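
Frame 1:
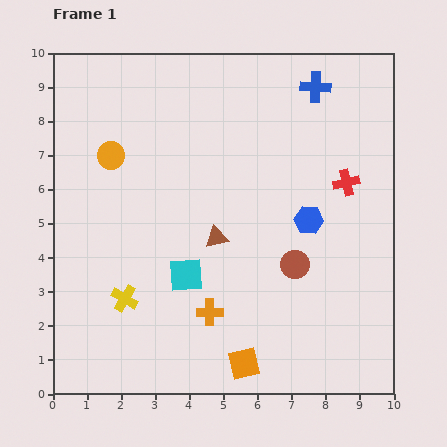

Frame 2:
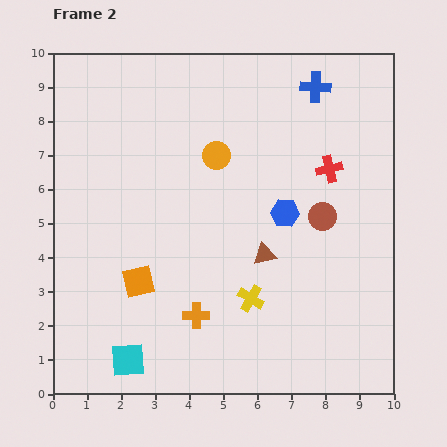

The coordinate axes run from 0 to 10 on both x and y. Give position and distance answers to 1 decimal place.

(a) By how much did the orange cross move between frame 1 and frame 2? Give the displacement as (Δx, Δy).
(-0.4, -0.1)

The orange cross was at (4.6, 2.4) in frame 1 and (4.2, 2.3) in frame 2.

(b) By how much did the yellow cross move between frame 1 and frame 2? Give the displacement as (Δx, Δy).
(3.7, 0.0)

The yellow cross was at (2.1, 2.8) in frame 1 and (5.8, 2.8) in frame 2.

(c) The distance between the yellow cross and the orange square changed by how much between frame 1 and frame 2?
-0.7

Distance in frame 1: 4.0. Distance in frame 2: 3.3.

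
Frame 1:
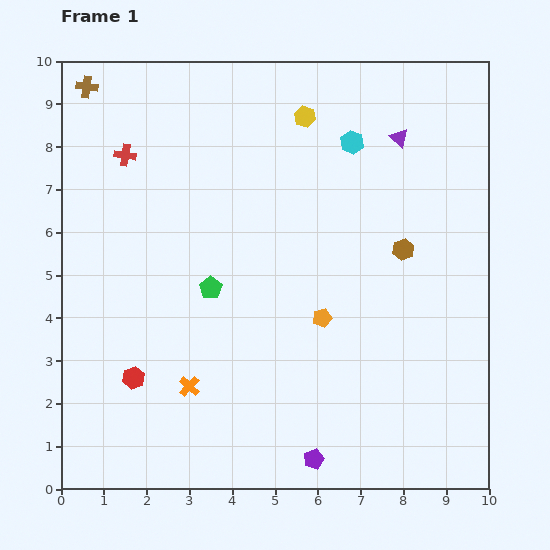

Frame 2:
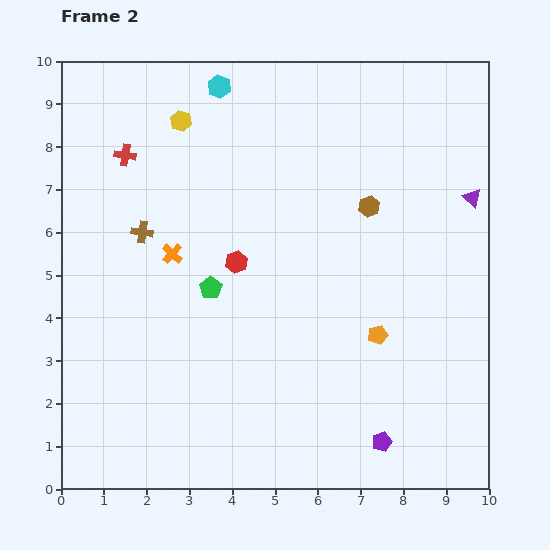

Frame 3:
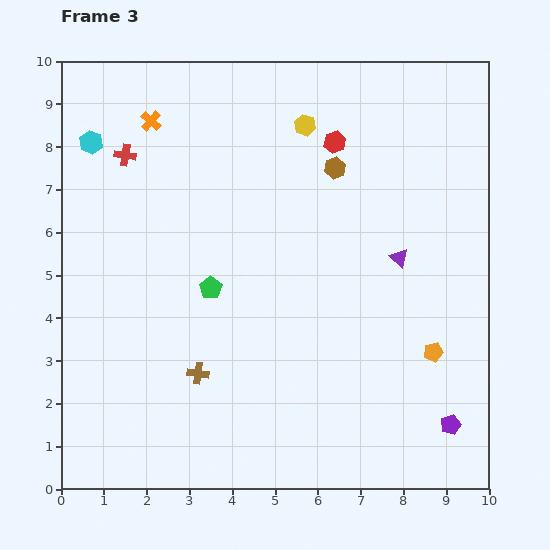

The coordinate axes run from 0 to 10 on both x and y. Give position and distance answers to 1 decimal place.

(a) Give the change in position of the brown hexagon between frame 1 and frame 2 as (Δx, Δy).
(-0.8, 1.0)

The brown hexagon was at (8.0, 5.6) in frame 1 and (7.2, 6.6) in frame 2.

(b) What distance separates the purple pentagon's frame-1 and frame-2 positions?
1.6

The purple pentagon moved from (5.9, 0.7) to (7.5, 1.1), a distance of √(1.6² + 0.4²) ≈ 1.6.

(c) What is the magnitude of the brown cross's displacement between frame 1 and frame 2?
3.6

The brown cross moved from (0.6, 9.4) to (1.9, 6.0), a distance of √(1.3² + 3.4²) ≈ 3.6.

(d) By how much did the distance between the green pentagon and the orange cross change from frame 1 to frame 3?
+1.7

Distance in frame 1: 2.4. Distance in frame 3: 4.1.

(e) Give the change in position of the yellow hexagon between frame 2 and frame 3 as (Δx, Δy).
(2.9, -0.1)

The yellow hexagon was at (2.8, 8.6) in frame 2 and (5.7, 8.5) in frame 3.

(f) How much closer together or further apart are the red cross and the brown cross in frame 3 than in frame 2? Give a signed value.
+3.6

Distance in frame 2: 1.8. Distance in frame 3: 5.4.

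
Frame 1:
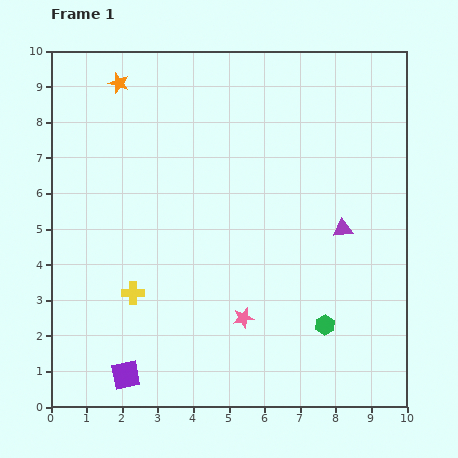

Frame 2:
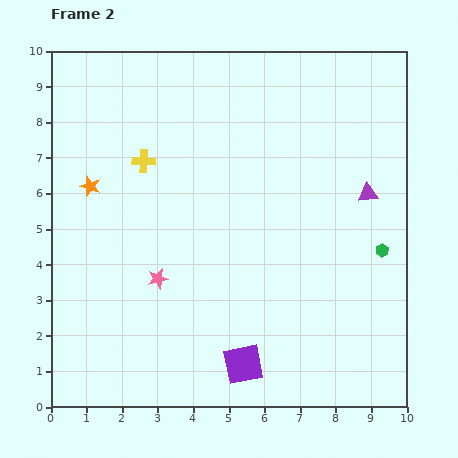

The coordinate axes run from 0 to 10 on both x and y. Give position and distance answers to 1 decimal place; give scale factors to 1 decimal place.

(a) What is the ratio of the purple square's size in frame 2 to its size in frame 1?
1.4×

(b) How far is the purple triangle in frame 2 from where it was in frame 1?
1.2

The purple triangle moved from (8.2, 5.0) to (8.9, 6.0), a distance of √(0.7² + 1.0²) ≈ 1.2.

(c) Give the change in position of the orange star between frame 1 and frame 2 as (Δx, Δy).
(-0.8, -2.9)

The orange star was at (1.9, 9.1) in frame 1 and (1.1, 6.2) in frame 2.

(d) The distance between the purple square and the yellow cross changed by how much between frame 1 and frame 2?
+4.1

Distance in frame 1: 2.3. Distance in frame 2: 6.4.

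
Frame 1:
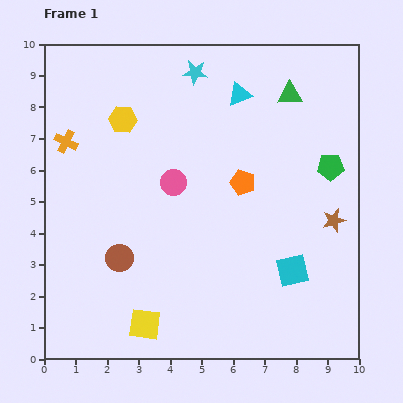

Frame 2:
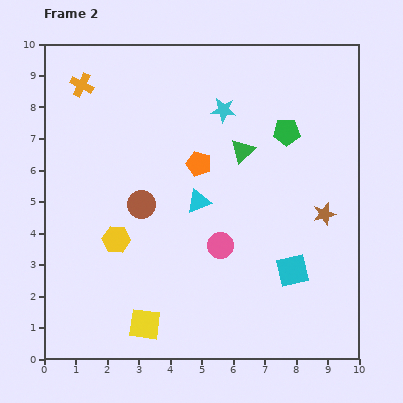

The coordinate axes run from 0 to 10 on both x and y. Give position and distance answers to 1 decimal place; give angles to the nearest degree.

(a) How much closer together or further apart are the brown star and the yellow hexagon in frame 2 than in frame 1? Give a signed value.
-0.8

Distance in frame 1: 7.4. Distance in frame 2: 6.6.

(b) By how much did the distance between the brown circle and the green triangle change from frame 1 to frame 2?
-3.9

Distance in frame 1: 7.5. Distance in frame 2: 3.6.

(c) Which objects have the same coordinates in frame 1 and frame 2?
the cyan square, the yellow square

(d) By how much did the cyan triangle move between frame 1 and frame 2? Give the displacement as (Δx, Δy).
(-1.3, -3.4)

The cyan triangle was at (6.2, 8.4) in frame 1 and (4.9, 5.0) in frame 2.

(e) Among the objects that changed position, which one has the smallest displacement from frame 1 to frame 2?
the brown star

(moved 0.4)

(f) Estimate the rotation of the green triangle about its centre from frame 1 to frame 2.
41° counter-clockwise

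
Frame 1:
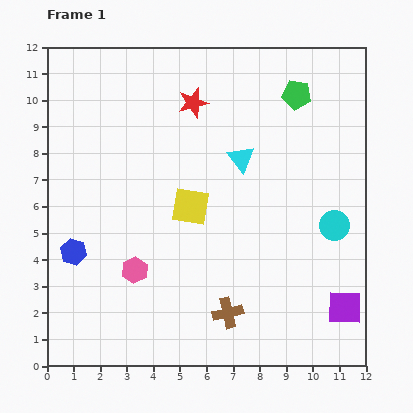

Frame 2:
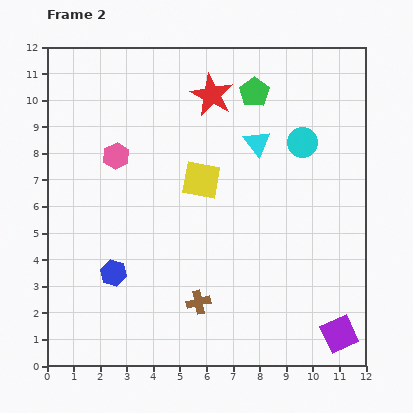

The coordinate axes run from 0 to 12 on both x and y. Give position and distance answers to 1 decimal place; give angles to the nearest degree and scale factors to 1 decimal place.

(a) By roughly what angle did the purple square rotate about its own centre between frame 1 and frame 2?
26° counter-clockwise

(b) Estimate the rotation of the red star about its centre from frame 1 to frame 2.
30° counter-clockwise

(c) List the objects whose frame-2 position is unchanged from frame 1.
none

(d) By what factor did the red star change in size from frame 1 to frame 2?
1.4×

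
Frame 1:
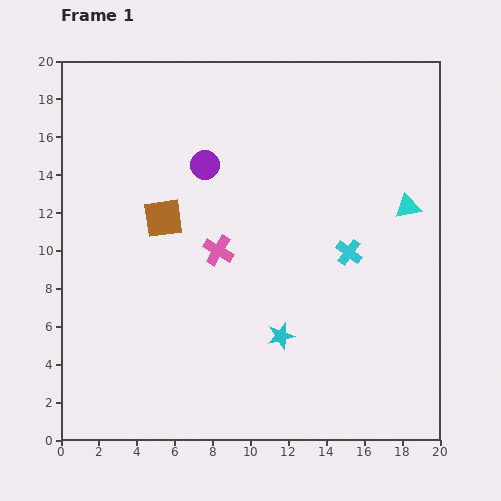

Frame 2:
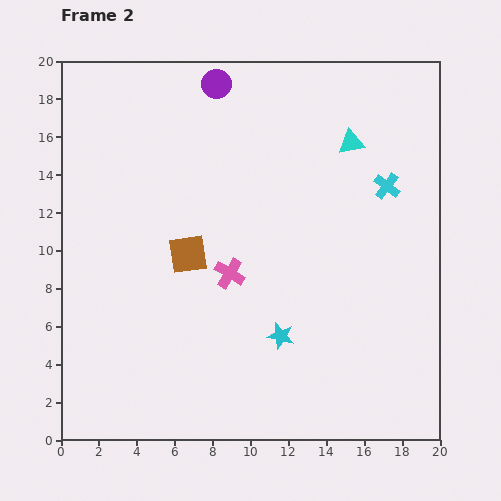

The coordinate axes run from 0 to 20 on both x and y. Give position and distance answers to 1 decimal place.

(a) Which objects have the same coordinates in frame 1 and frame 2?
the cyan star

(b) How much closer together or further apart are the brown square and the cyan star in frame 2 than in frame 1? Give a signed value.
-2.3

Distance in frame 1: 8.8. Distance in frame 2: 6.5.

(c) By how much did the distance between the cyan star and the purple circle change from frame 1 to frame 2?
+3.9

Distance in frame 1: 9.8. Distance in frame 2: 13.7.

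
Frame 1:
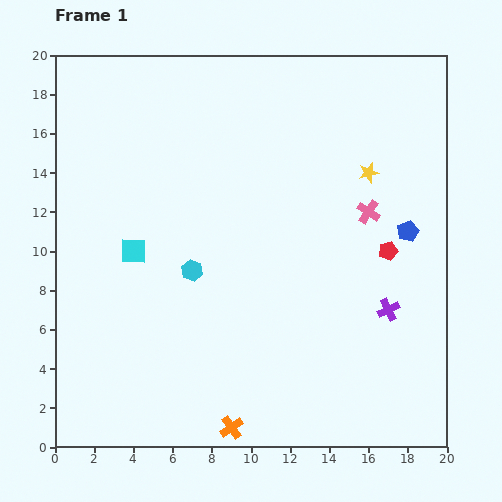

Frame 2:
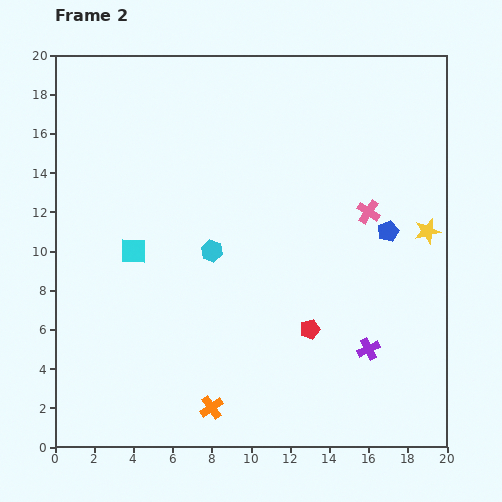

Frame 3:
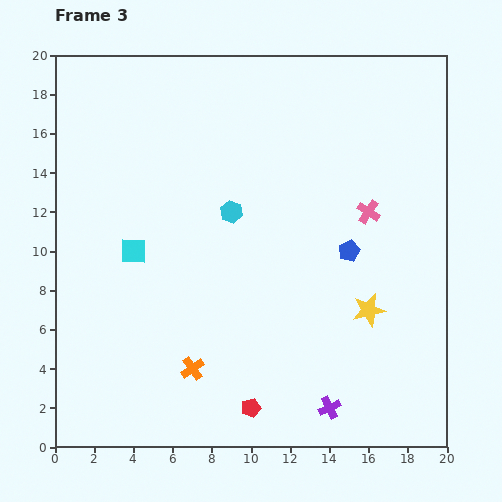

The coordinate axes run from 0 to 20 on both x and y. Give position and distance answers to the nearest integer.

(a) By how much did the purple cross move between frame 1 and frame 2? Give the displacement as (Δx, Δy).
(-1, -2)

The purple cross was at (17, 7) in frame 1 and (16, 5) in frame 2.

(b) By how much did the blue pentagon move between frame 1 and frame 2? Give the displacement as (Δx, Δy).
(-1, 0)

The blue pentagon was at (18, 11) in frame 1 and (17, 11) in frame 2.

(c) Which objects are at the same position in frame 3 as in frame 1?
the pink cross, the cyan square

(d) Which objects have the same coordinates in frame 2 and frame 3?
the pink cross, the cyan square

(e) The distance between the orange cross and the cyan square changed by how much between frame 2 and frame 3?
-2

Distance in frame 2: 9. Distance in frame 3: 7.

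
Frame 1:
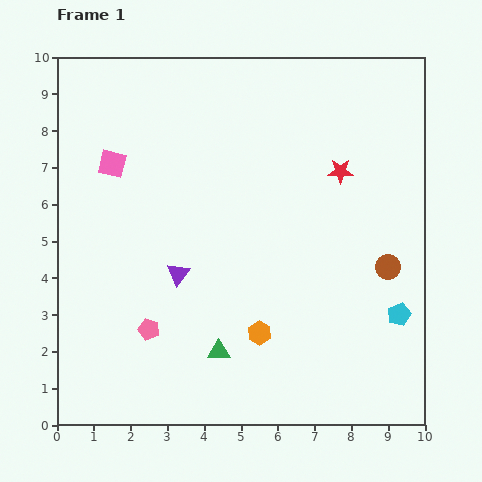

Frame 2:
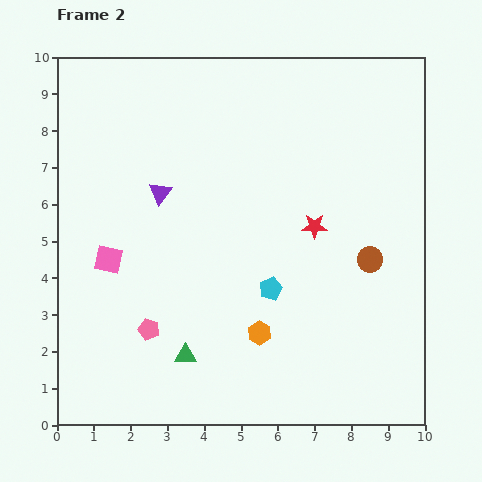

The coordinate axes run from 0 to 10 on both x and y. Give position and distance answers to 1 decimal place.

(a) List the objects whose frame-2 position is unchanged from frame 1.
the orange hexagon, the pink pentagon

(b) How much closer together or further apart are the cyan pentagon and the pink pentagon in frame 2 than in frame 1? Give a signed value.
-3.3

Distance in frame 1: 6.8. Distance in frame 2: 3.5.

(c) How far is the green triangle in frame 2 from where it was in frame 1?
0.9

The green triangle moved from (4.4, 2.0) to (3.5, 1.9), a distance of √(0.9² + 0.1²) ≈ 0.9.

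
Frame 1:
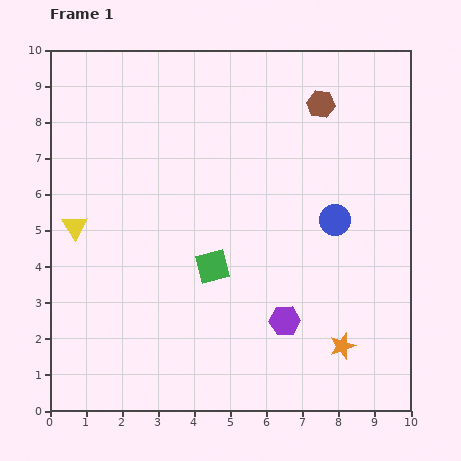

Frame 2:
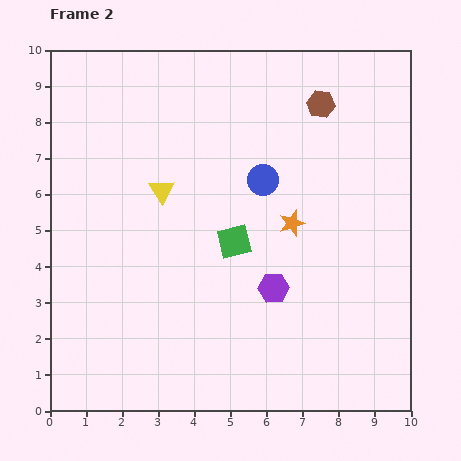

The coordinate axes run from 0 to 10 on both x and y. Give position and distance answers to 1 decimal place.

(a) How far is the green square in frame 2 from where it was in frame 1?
0.9

The green square moved from (4.5, 4.0) to (5.1, 4.7), a distance of √(0.6² + 0.7²) ≈ 0.9.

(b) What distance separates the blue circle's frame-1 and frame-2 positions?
2.3

The blue circle moved from (7.9, 5.3) to (5.9, 6.4), a distance of √(2.0² + 1.1²) ≈ 2.3.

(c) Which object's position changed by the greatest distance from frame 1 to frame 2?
the orange star

(moved 3.7; next 2.6)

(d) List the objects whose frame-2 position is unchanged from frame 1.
the brown hexagon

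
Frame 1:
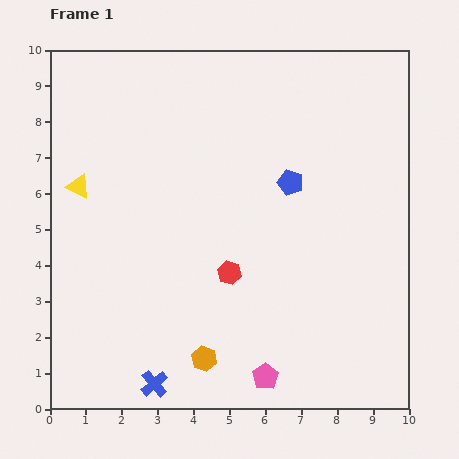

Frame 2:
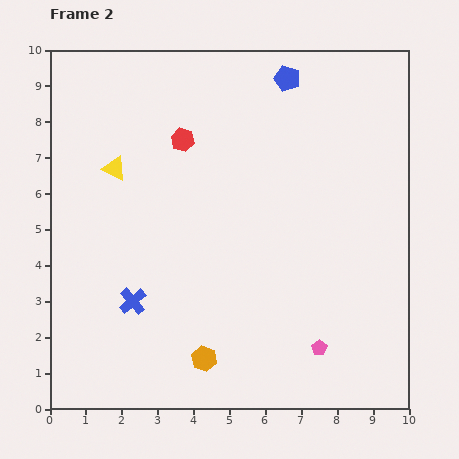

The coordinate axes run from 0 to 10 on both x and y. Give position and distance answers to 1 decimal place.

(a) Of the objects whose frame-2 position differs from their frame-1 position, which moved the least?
the yellow triangle

(moved 1.1)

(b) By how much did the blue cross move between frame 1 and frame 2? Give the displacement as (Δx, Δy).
(-0.6, 2.3)

The blue cross was at (2.9, 0.7) in frame 1 and (2.3, 3.0) in frame 2.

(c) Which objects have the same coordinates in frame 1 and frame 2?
the orange hexagon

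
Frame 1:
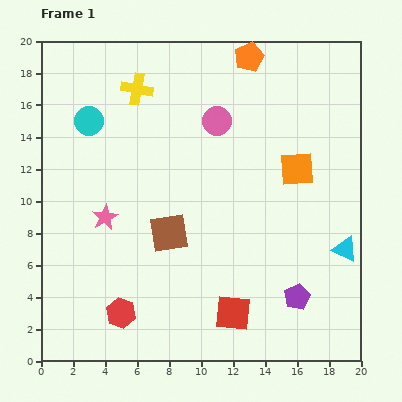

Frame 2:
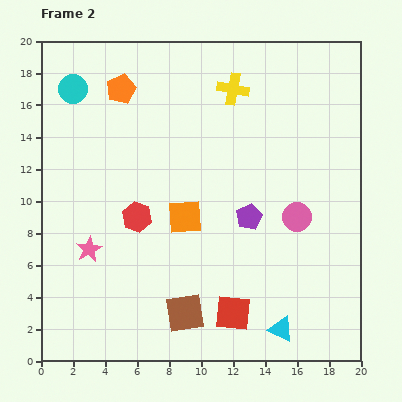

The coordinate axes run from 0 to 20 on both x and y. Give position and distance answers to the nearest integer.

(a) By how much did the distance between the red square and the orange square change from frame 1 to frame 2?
-3

Distance in frame 1: 10. Distance in frame 2: 7.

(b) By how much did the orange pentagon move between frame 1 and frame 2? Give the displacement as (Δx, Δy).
(-8, -2)

The orange pentagon was at (13, 19) in frame 1 and (5, 17) in frame 2.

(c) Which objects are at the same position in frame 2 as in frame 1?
the red square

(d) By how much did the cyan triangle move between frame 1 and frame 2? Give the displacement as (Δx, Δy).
(-4, -5)

The cyan triangle was at (19, 7) in frame 1 and (15, 2) in frame 2.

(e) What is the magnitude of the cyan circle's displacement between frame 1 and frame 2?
2

The cyan circle moved from (3, 15) to (2, 17), a distance of √(1² + 2²) ≈ 2.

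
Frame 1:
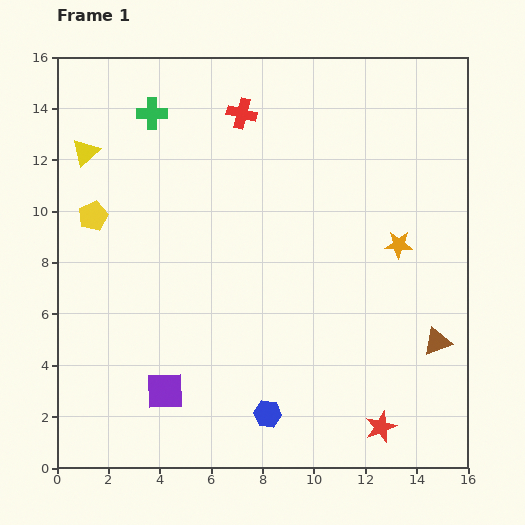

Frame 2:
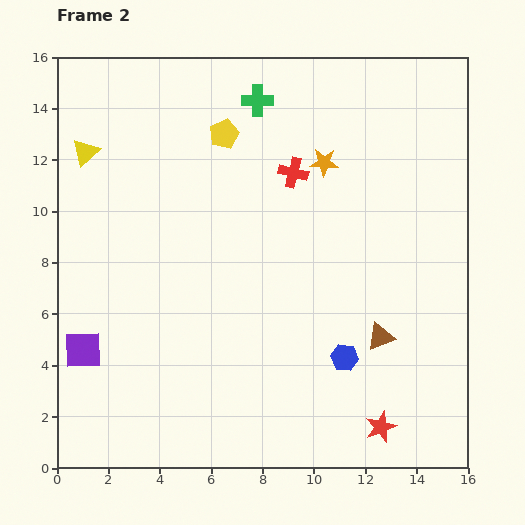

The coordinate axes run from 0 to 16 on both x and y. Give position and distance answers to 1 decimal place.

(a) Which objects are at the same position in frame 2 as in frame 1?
the red star, the yellow triangle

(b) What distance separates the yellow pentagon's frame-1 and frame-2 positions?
6.0

The yellow pentagon moved from (1.4, 9.8) to (6.5, 13.0), a distance of √(5.1² + 3.2²) ≈ 6.0.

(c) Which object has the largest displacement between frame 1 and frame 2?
the yellow pentagon

(moved 6.0; next 4.3)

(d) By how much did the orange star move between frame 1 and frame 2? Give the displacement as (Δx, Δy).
(-2.9, 3.2)

The orange star was at (13.3, 8.7) in frame 1 and (10.4, 11.9) in frame 2.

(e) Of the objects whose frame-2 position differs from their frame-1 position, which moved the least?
the brown triangle

(moved 2.2)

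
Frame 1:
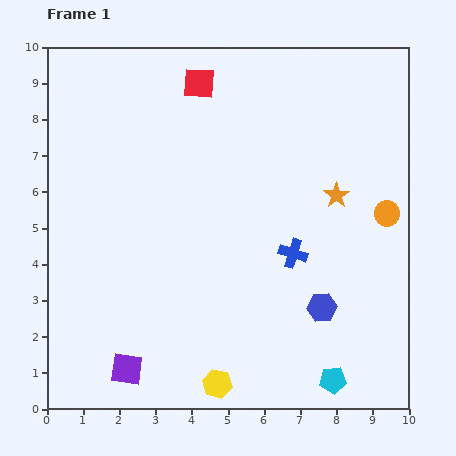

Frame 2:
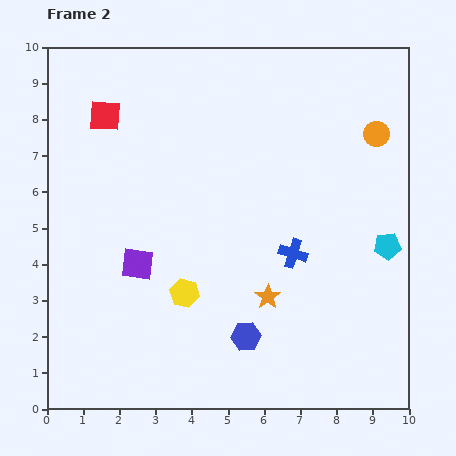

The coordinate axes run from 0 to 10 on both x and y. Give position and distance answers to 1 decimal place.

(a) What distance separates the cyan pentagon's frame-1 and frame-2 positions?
4.0

The cyan pentagon moved from (7.9, 0.8) to (9.4, 4.5), a distance of √(1.5² + 3.7²) ≈ 4.0.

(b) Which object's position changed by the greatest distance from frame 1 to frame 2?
the cyan pentagon

(moved 4.0; next 3.4)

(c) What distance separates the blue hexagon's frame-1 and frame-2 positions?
2.2

The blue hexagon moved from (7.6, 2.8) to (5.5, 2.0), a distance of √(2.1² + 0.8²) ≈ 2.2.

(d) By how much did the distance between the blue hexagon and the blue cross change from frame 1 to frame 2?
+0.9

Distance in frame 1: 1.7. Distance in frame 2: 2.6.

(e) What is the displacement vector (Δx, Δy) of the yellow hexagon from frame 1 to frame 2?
(-0.9, 2.5)

The yellow hexagon was at (4.7, 0.7) in frame 1 and (3.8, 3.2) in frame 2.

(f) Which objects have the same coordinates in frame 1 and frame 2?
the blue cross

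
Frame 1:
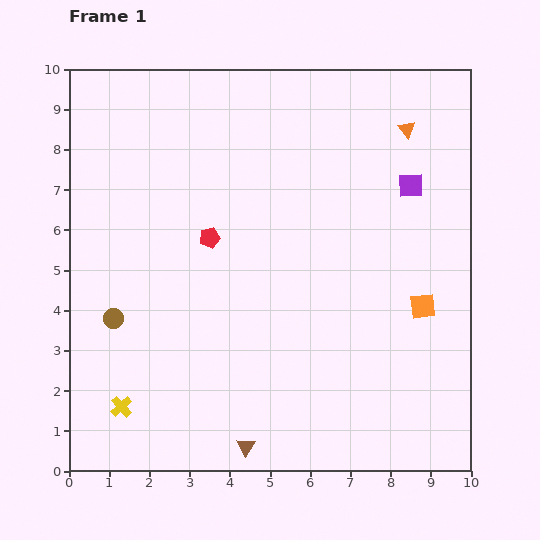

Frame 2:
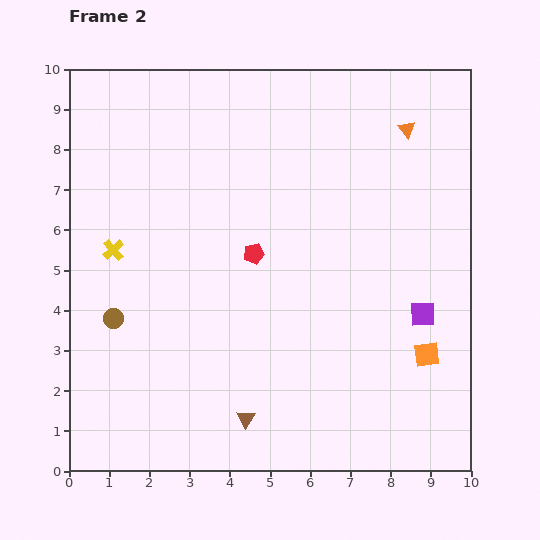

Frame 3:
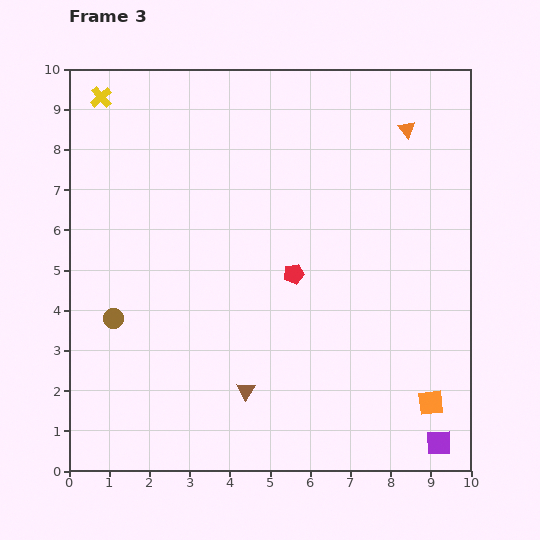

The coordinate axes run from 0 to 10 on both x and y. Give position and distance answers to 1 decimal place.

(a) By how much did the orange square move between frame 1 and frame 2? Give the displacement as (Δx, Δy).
(0.1, -1.2)

The orange square was at (8.8, 4.1) in frame 1 and (8.9, 2.9) in frame 2.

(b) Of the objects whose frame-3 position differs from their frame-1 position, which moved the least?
the brown triangle

(moved 1.4)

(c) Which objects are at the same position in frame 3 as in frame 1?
the orange triangle, the brown circle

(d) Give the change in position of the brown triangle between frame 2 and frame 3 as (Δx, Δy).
(0.0, 0.7)

The brown triangle was at (4.4, 1.3) in frame 2 and (4.4, 2.0) in frame 3.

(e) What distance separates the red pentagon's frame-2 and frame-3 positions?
1.1

The red pentagon moved from (4.6, 5.4) to (5.6, 4.9), a distance of √(1.0² + 0.5²) ≈ 1.1.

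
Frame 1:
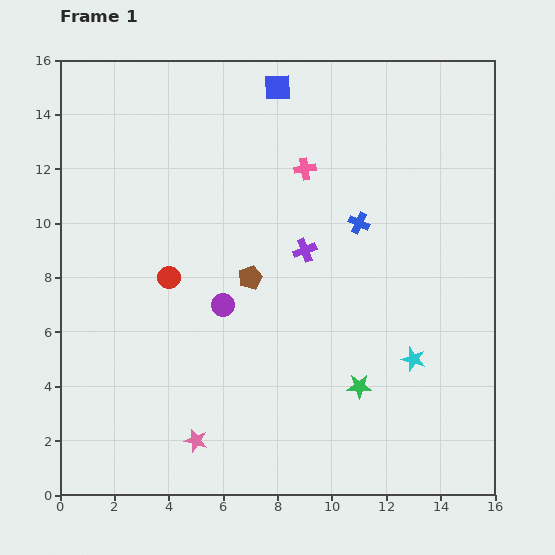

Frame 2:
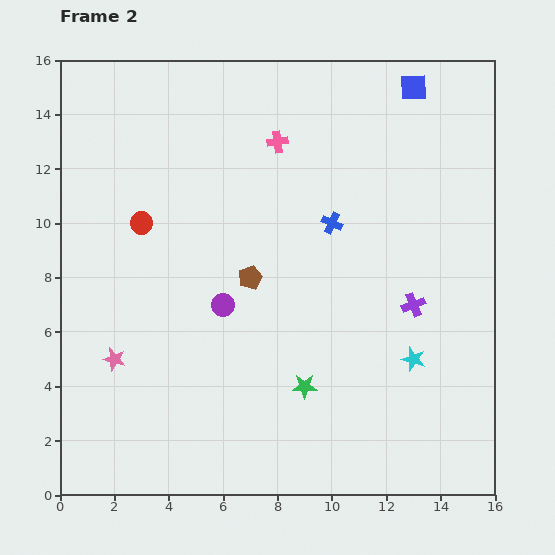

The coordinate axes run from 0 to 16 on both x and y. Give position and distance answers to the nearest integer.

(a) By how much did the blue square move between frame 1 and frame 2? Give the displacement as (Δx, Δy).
(5, 0)

The blue square was at (8, 15) in frame 1 and (13, 15) in frame 2.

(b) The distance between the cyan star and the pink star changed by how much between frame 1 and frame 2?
+2

Distance in frame 1: 9. Distance in frame 2: 11.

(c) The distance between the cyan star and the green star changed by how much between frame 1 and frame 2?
+2

Distance in frame 1: 2. Distance in frame 2: 4.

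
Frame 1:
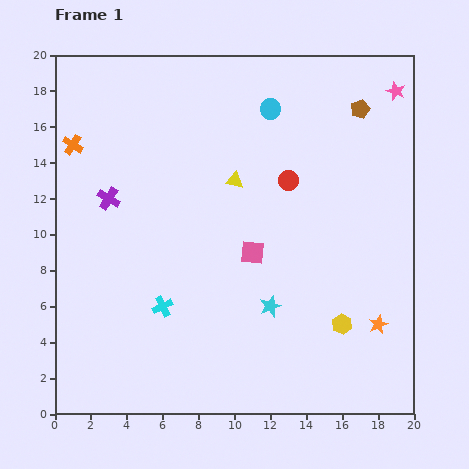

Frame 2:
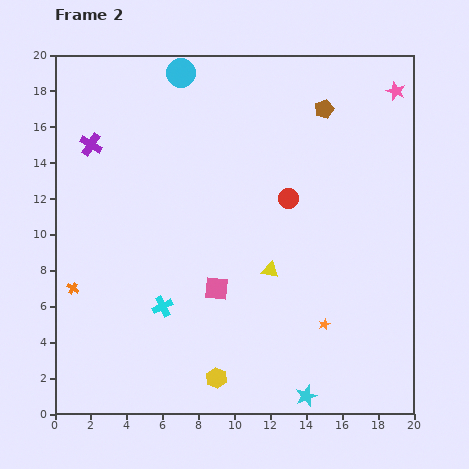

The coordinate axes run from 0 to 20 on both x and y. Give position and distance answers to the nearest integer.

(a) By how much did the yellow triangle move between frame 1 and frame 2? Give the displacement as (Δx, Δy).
(2, -5)

The yellow triangle was at (10, 13) in frame 1 and (12, 8) in frame 2.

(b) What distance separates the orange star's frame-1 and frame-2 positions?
3

The orange star moved from (18, 5) to (15, 5), a distance of √(3² + 0²) ≈ 3.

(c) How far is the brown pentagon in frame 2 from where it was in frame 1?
2

The brown pentagon moved from (17, 17) to (15, 17), a distance of √(2² + 0²) ≈ 2.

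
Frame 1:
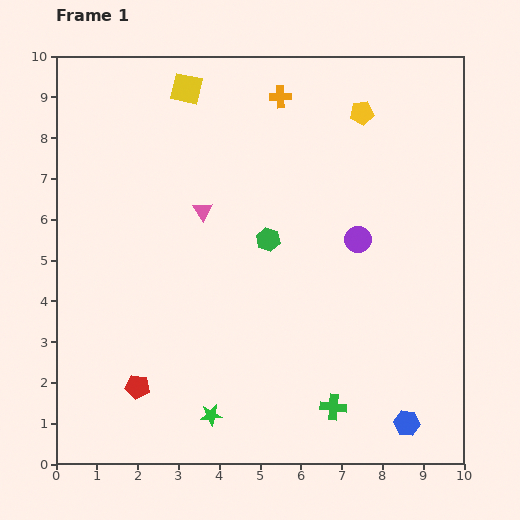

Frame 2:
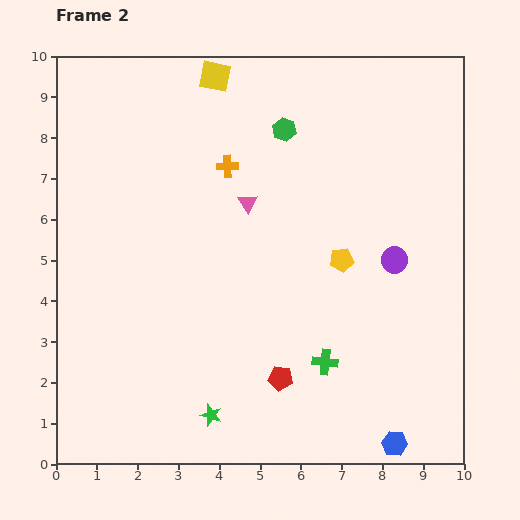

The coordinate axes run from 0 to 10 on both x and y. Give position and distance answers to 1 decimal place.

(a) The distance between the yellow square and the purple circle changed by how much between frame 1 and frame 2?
+0.7

Distance in frame 1: 5.6. Distance in frame 2: 6.3.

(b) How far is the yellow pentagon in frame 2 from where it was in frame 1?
3.6

The yellow pentagon moved from (7.5, 8.6) to (7.0, 5.0), a distance of √(0.5² + 3.6²) ≈ 3.6.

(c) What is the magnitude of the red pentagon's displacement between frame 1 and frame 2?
3.5

The red pentagon moved from (2.0, 1.9) to (5.5, 2.1), a distance of √(3.5² + 0.2²) ≈ 3.5.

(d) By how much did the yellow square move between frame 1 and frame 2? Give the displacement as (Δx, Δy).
(0.7, 0.3)

The yellow square was at (3.2, 9.2) in frame 1 and (3.9, 9.5) in frame 2.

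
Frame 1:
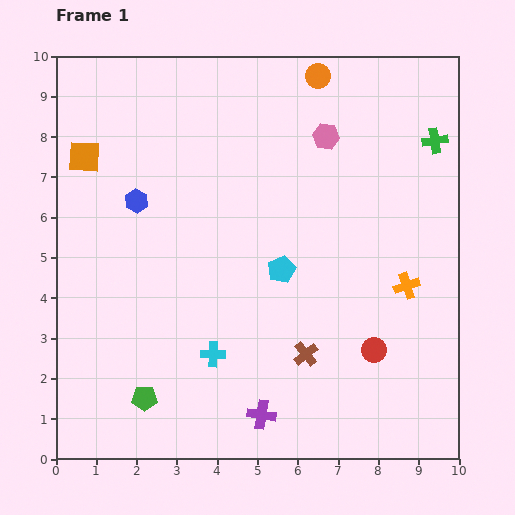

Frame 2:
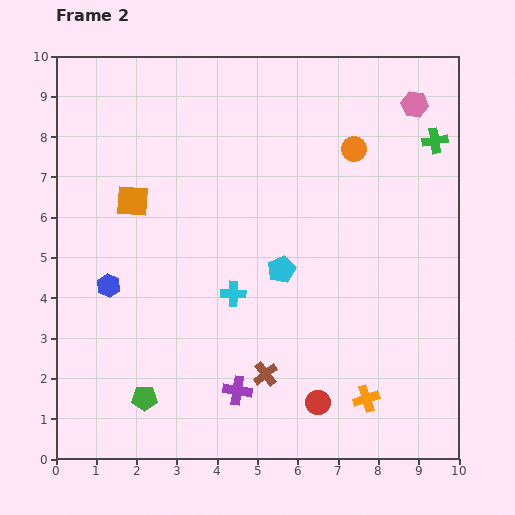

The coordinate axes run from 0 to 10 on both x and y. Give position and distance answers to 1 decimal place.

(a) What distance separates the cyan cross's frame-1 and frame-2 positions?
1.6

The cyan cross moved from (3.9, 2.6) to (4.4, 4.1), a distance of √(0.5² + 1.5²) ≈ 1.6.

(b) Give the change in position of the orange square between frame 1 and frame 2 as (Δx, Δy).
(1.2, -1.1)

The orange square was at (0.7, 7.5) in frame 1 and (1.9, 6.4) in frame 2.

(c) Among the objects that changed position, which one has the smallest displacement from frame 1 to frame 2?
the purple cross

(moved 0.8)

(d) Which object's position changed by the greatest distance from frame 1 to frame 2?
the orange cross

(moved 3.0; next 2.3)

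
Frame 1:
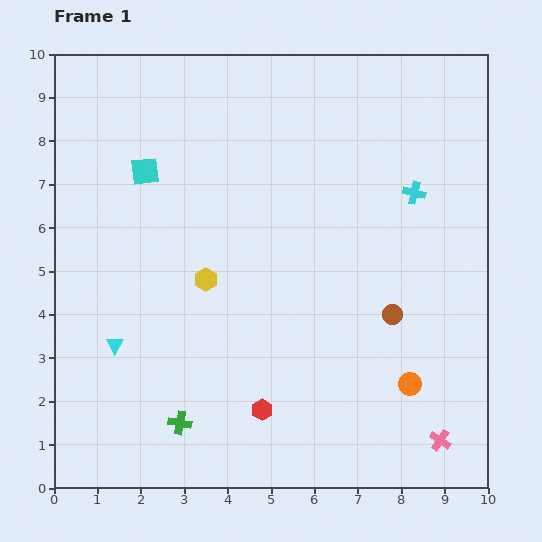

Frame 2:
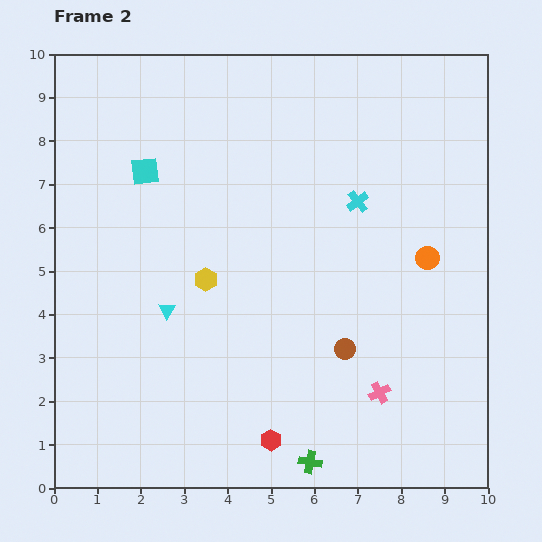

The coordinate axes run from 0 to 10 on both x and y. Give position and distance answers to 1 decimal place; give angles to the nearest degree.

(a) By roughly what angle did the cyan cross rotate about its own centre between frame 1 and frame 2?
38° clockwise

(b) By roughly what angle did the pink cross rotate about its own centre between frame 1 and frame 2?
28° clockwise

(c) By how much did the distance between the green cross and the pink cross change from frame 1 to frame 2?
-3.7

Distance in frame 1: 6.0. Distance in frame 2: 2.3.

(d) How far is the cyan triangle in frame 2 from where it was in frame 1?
1.4

The cyan triangle moved from (1.4, 3.3) to (2.6, 4.1), a distance of √(1.2² + 0.8²) ≈ 1.4.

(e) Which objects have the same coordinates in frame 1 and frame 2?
the cyan square, the yellow hexagon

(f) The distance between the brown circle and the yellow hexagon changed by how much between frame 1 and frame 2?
-0.8

Distance in frame 1: 4.4. Distance in frame 2: 3.6.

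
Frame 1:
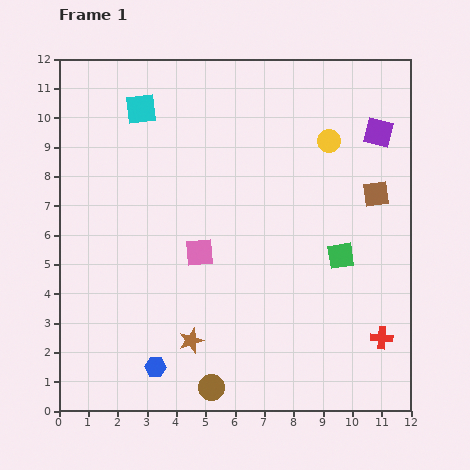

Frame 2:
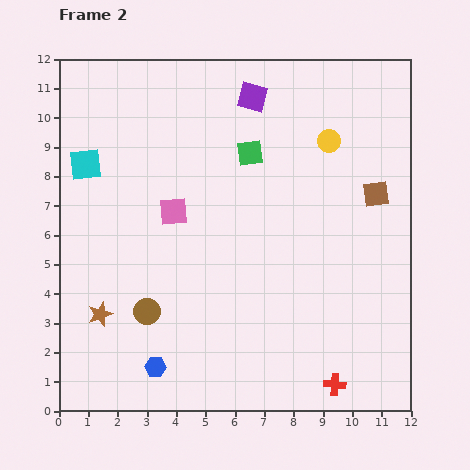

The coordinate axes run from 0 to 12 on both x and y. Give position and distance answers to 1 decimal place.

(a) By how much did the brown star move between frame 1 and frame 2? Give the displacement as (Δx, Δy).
(-3.1, 0.9)

The brown star was at (4.5, 2.4) in frame 1 and (1.4, 3.3) in frame 2.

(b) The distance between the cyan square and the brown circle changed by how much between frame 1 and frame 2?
-4.4

Distance in frame 1: 9.8. Distance in frame 2: 5.4.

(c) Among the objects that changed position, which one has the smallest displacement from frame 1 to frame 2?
the pink square

(moved 1.7)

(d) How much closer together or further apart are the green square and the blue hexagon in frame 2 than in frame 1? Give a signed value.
+0.6

Distance in frame 1: 7.4. Distance in frame 2: 8.0.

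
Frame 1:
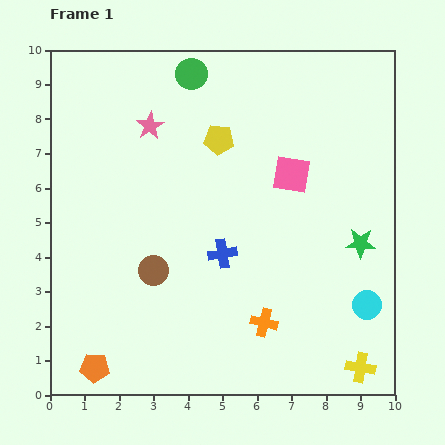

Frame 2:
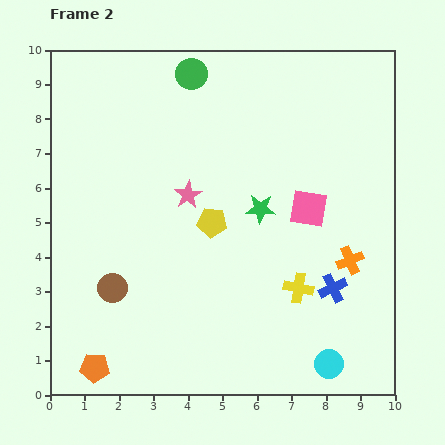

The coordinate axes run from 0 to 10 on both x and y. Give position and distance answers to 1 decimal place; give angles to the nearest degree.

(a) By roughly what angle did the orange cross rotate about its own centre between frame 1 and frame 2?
36° counter-clockwise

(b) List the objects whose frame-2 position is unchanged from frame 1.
the green circle, the orange pentagon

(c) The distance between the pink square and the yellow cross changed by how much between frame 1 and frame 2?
-3.6

Distance in frame 1: 5.9. Distance in frame 2: 2.3.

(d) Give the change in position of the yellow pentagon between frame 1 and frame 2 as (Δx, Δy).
(-0.2, -2.4)

The yellow pentagon was at (4.9, 7.4) in frame 1 and (4.7, 5.0) in frame 2.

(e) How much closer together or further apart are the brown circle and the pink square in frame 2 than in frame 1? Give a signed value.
+1.2

Distance in frame 1: 4.9. Distance in frame 2: 6.1.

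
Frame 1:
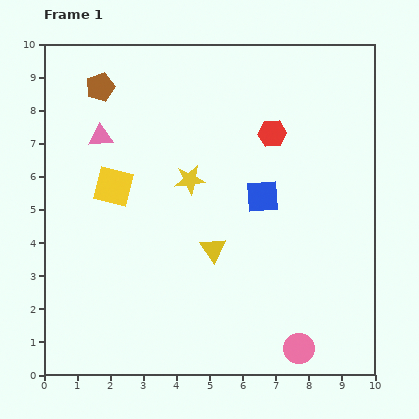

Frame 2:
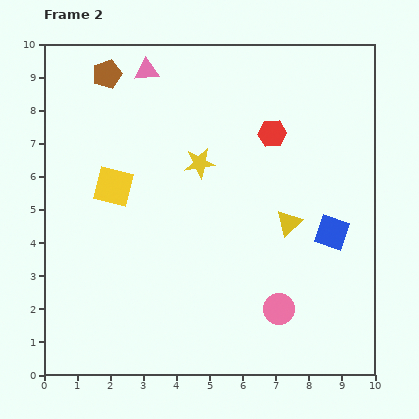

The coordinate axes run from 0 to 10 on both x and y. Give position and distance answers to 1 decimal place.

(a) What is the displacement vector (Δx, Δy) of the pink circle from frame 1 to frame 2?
(-0.6, 1.2)

The pink circle was at (7.7, 0.8) in frame 1 and (7.1, 2.0) in frame 2.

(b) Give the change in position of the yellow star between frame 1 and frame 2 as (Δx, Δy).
(0.3, 0.5)

The yellow star was at (4.4, 5.9) in frame 1 and (4.7, 6.4) in frame 2.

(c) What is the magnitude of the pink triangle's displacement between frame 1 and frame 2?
2.4

The pink triangle moved from (1.7, 7.2) to (3.1, 9.2), a distance of √(1.4² + 2.0²) ≈ 2.4.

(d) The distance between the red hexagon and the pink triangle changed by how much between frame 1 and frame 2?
-1.0

Distance in frame 1: 5.2. Distance in frame 2: 4.2.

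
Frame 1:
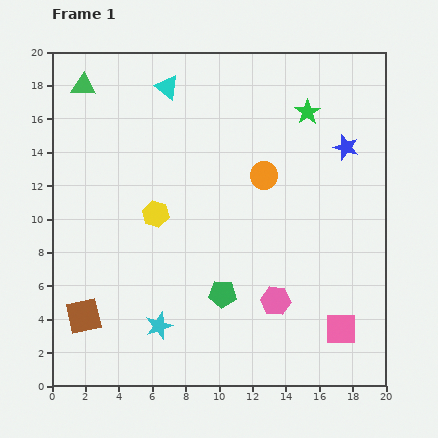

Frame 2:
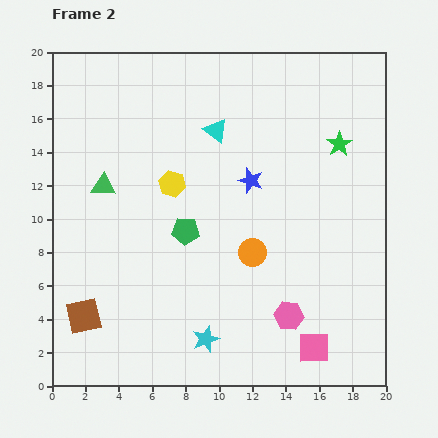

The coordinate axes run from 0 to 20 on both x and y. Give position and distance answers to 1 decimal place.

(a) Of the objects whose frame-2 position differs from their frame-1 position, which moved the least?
the pink hexagon

(moved 1.2)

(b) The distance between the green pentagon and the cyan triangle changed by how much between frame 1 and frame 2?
-6.5

Distance in frame 1: 12.8. Distance in frame 2: 6.3.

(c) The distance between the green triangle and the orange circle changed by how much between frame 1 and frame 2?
-2.3

Distance in frame 1: 12.1. Distance in frame 2: 9.8.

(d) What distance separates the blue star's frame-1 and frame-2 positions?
6.0

The blue star moved from (17.6, 14.3) to (11.9, 12.3), a distance of √(5.7² + 2.0²) ≈ 6.0.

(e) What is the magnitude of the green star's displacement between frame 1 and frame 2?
2.7

The green star moved from (15.3, 16.4) to (17.2, 14.5), a distance of √(1.9² + 1.9²) ≈ 2.7.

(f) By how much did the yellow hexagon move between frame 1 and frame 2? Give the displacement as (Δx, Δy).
(1.0, 1.8)

The yellow hexagon was at (6.2, 10.3) in frame 1 and (7.2, 12.1) in frame 2.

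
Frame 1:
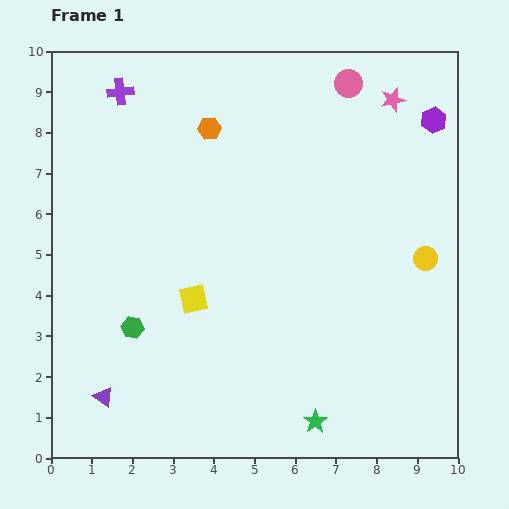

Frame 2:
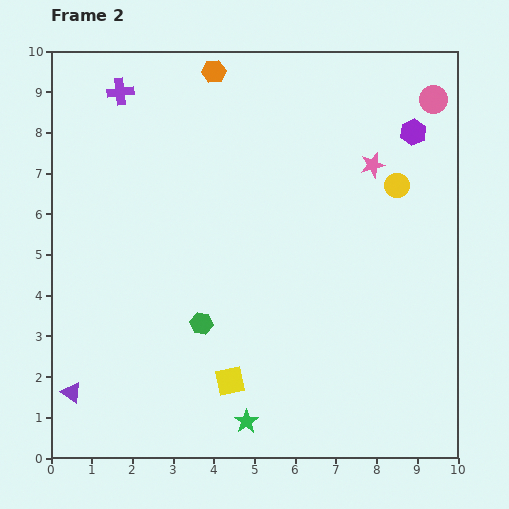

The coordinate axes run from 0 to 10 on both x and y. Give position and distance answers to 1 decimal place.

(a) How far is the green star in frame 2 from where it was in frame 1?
1.7

The green star moved from (6.5, 0.9) to (4.8, 0.9), a distance of √(1.7² + 0.0²) ≈ 1.7.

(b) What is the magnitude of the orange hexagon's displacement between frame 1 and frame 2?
1.4

The orange hexagon moved from (3.9, 8.1) to (4.0, 9.5), a distance of √(0.1² + 1.4²) ≈ 1.4.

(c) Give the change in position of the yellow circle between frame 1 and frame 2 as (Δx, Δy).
(-0.7, 1.8)

The yellow circle was at (9.2, 4.9) in frame 1 and (8.5, 6.7) in frame 2.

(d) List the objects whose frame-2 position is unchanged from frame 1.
the purple cross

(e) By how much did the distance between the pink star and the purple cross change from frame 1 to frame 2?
-0.2

Distance in frame 1: 6.7. Distance in frame 2: 6.5.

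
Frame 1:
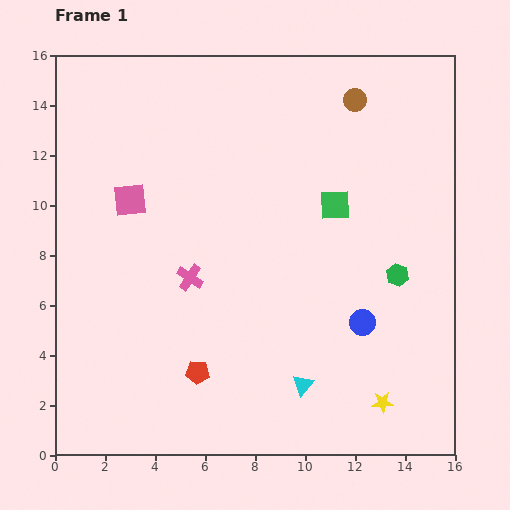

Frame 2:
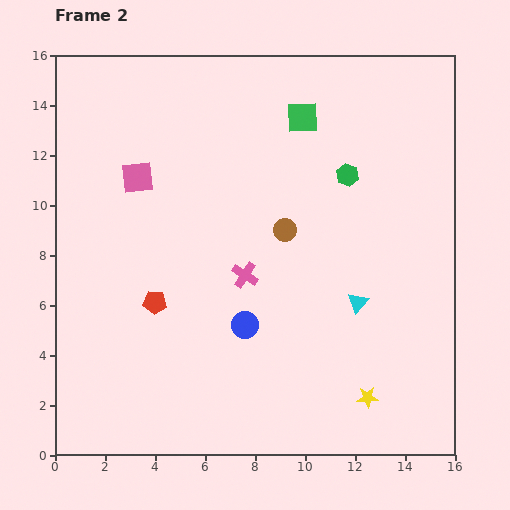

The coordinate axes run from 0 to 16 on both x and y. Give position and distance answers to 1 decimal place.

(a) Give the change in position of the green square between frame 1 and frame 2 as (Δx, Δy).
(-1.3, 3.5)

The green square was at (11.2, 10.0) in frame 1 and (9.9, 13.5) in frame 2.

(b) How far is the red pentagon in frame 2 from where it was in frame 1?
3.3

The red pentagon moved from (5.7, 3.3) to (4.0, 6.1), a distance of √(1.7² + 2.8²) ≈ 3.3.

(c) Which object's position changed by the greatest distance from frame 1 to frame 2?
the brown circle

(moved 5.9; next 4.7)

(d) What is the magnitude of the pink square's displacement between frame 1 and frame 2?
0.9

The pink square moved from (3.0, 10.2) to (3.3, 11.1), a distance of √(0.3² + 0.9²) ≈ 0.9.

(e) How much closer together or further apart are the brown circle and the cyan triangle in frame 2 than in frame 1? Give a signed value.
-7.5

Distance in frame 1: 11.6. Distance in frame 2: 4.1.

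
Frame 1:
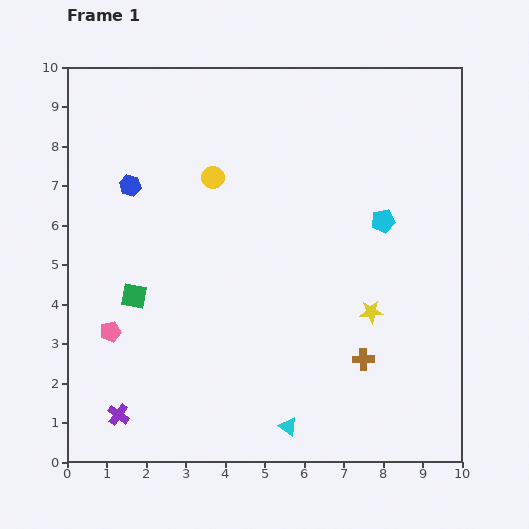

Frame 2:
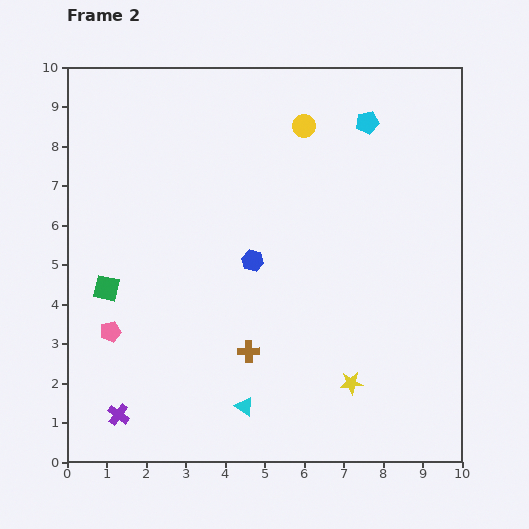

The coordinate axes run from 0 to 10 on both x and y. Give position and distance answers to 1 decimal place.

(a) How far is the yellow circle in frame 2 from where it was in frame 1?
2.6

The yellow circle moved from (3.7, 7.2) to (6.0, 8.5), a distance of √(2.3² + 1.3²) ≈ 2.6.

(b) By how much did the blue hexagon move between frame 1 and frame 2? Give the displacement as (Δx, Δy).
(3.1, -1.9)

The blue hexagon was at (1.6, 7.0) in frame 1 and (4.7, 5.1) in frame 2.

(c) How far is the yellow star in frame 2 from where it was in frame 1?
1.9

The yellow star moved from (7.7, 3.8) to (7.2, 2.0), a distance of √(0.5² + 1.8²) ≈ 1.9.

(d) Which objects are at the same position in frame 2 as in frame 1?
the purple cross, the pink pentagon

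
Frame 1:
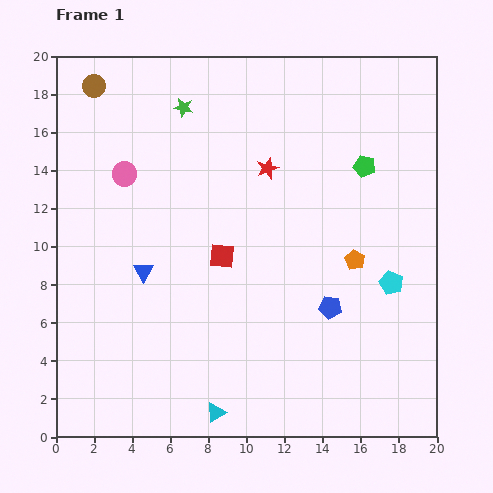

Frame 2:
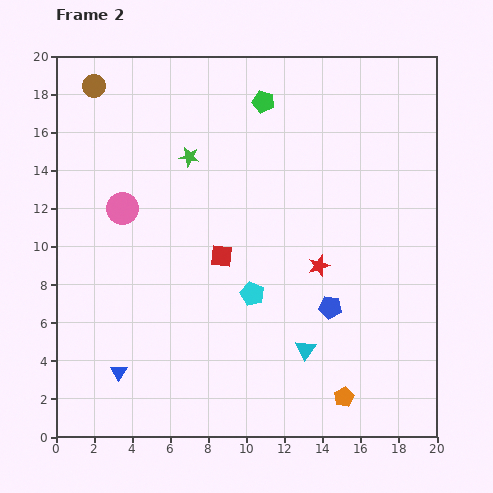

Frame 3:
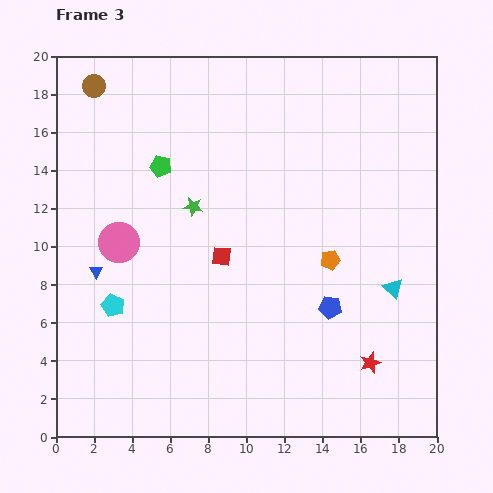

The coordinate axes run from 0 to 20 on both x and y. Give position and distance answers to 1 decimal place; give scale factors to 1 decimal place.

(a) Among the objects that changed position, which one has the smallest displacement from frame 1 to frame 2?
the pink circle

(moved 1.8)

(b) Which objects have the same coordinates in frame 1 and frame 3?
the red square, the brown circle, the blue pentagon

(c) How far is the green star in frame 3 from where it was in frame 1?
5.2

The green star moved from (6.7, 17.3) to (7.2, 12.1), a distance of √(0.5² + 5.2²) ≈ 5.2.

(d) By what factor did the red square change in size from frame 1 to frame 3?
0.8×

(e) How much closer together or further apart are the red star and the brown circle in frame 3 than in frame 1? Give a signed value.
+10.4

Distance in frame 1: 10.1. Distance in frame 3: 20.5.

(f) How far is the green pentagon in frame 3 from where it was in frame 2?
6.4

The green pentagon moved from (10.9, 17.6) to (5.5, 14.2), a distance of √(5.4² + 3.4²) ≈ 6.4.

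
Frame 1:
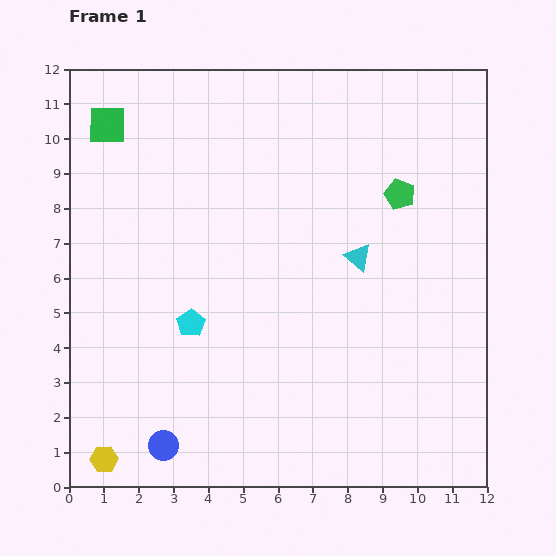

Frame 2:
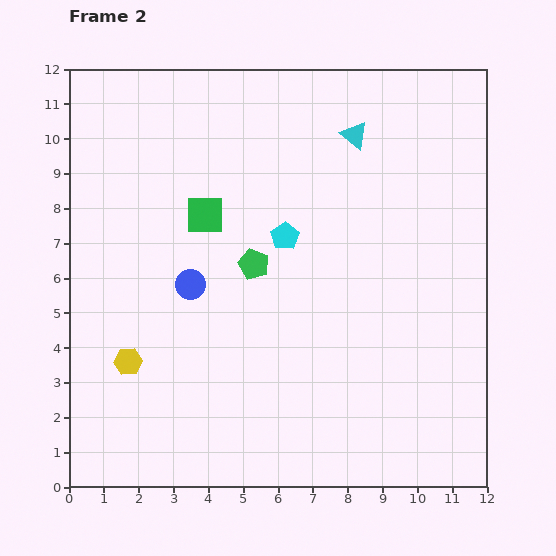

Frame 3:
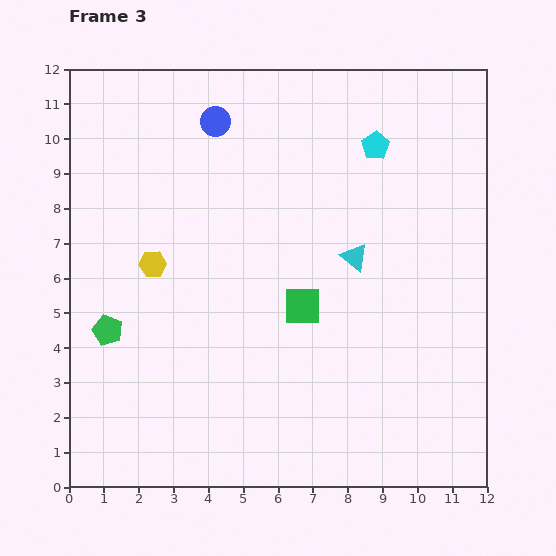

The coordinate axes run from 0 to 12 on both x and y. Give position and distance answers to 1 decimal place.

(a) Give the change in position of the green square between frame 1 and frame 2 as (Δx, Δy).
(2.8, -2.6)

The green square was at (1.1, 10.4) in frame 1 and (3.9, 7.8) in frame 2.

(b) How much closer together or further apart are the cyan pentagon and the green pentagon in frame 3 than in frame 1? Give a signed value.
+2.3

Distance in frame 1: 7.0. Distance in frame 3: 9.3.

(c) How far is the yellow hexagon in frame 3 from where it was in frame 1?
5.8

The yellow hexagon moved from (1.0, 0.8) to (2.4, 6.4), a distance of √(1.4² + 5.6²) ≈ 5.8.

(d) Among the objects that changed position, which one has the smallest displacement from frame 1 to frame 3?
the cyan triangle

(moved 0.1)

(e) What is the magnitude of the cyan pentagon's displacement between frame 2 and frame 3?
3.7

The cyan pentagon moved from (6.2, 7.2) to (8.8, 9.8), a distance of √(2.6² + 2.6²) ≈ 3.7.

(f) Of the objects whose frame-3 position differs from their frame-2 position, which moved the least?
the yellow hexagon

(moved 2.9)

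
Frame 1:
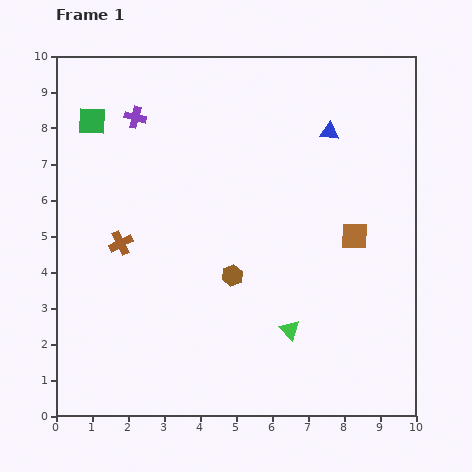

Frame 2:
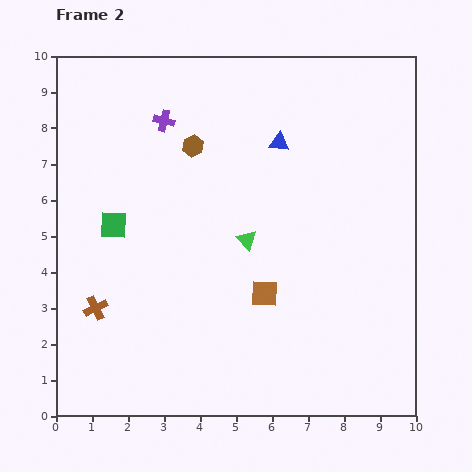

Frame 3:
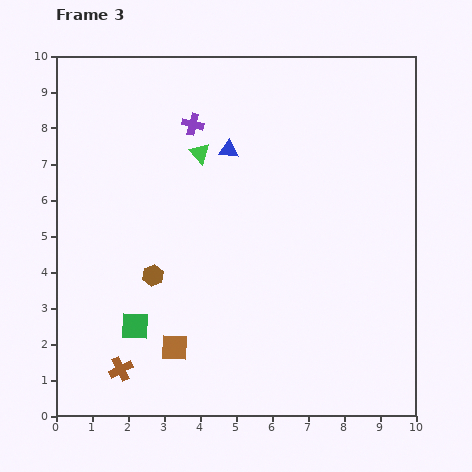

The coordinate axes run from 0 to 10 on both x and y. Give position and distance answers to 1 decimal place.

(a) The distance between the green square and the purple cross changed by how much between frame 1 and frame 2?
+2.0

Distance in frame 1: 1.2. Distance in frame 2: 3.2.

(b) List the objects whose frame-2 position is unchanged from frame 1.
none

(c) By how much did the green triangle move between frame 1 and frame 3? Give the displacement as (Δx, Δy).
(-2.5, 4.9)

The green triangle was at (6.5, 2.4) in frame 1 and (4.0, 7.3) in frame 3.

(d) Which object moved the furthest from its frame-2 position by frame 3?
the brown hexagon

(moved 3.8; next 2.9)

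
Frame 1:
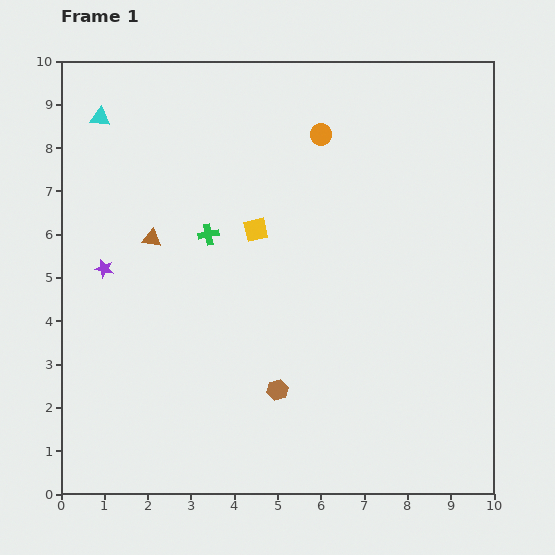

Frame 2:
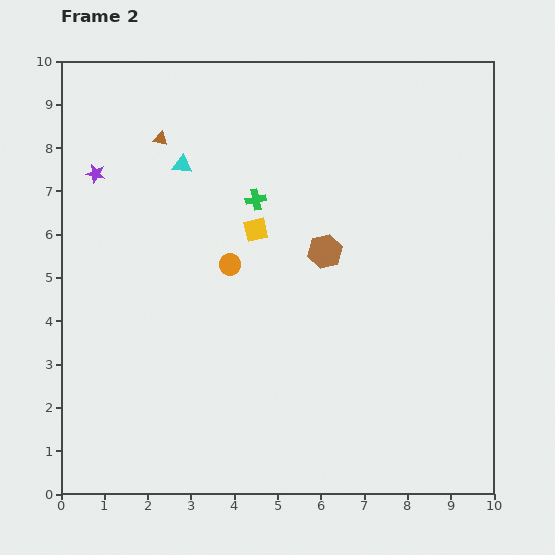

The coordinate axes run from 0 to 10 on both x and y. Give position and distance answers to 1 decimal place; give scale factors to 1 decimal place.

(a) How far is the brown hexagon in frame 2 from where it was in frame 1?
3.4

The brown hexagon moved from (5.0, 2.4) to (6.1, 5.6), a distance of √(1.1² + 3.2²) ≈ 3.4.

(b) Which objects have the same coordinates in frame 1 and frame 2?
the yellow square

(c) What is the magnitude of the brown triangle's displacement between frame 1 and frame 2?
2.3

The brown triangle moved from (2.1, 5.9) to (2.3, 8.2), a distance of √(0.2² + 2.3²) ≈ 2.3.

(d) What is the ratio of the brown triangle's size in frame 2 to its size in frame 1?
0.7×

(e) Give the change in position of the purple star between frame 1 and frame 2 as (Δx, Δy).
(-0.2, 2.2)

The purple star was at (1.0, 5.2) in frame 1 and (0.8, 7.4) in frame 2.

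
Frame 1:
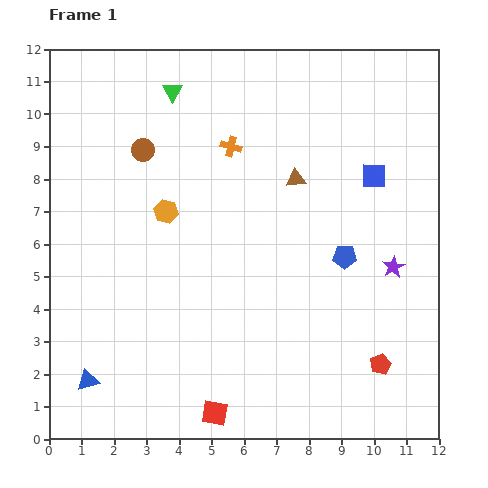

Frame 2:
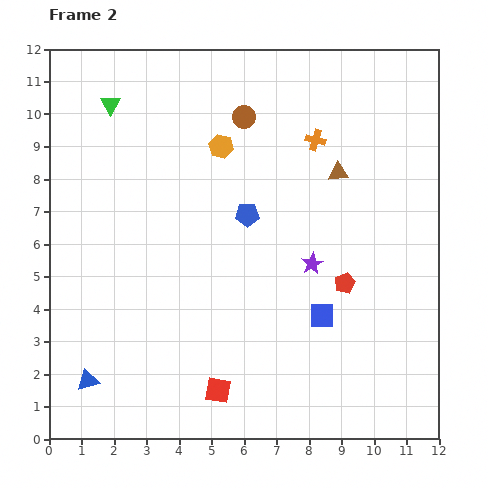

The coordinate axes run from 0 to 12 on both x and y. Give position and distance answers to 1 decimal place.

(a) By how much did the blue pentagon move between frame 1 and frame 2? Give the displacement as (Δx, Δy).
(-3.0, 1.3)

The blue pentagon was at (9.1, 5.6) in frame 1 and (6.1, 6.9) in frame 2.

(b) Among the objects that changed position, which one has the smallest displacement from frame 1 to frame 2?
the red square

(moved 0.7)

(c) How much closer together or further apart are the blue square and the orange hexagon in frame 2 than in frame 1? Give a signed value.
-0.4

Distance in frame 1: 6.5. Distance in frame 2: 6.1.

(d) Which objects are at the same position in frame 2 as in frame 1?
the blue triangle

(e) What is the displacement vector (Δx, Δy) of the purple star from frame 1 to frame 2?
(-2.5, 0.1)

The purple star was at (10.6, 5.3) in frame 1 and (8.1, 5.4) in frame 2.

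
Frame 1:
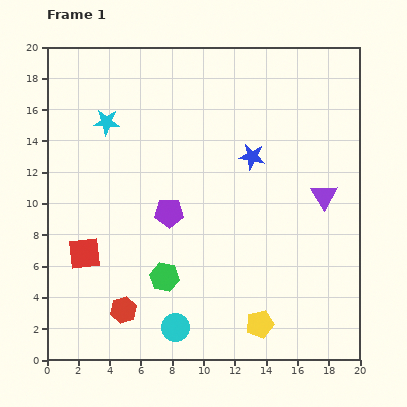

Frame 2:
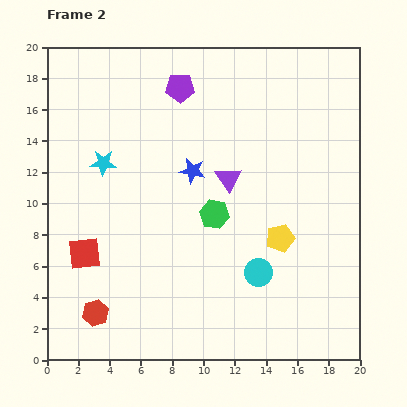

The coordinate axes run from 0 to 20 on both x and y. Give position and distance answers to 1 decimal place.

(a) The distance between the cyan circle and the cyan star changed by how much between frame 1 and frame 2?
-1.7

Distance in frame 1: 13.8. Distance in frame 2: 12.1.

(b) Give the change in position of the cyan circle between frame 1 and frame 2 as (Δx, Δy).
(5.3, 3.5)

The cyan circle was at (8.2, 2.1) in frame 1 and (13.5, 5.6) in frame 2.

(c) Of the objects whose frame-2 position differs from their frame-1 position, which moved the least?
the red hexagon

(moved 1.8)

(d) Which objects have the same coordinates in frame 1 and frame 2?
the red square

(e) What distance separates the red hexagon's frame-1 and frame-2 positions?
1.8

The red hexagon moved from (4.9, 3.2) to (3.1, 3.0), a distance of √(1.8² + 0.2²) ≈ 1.8.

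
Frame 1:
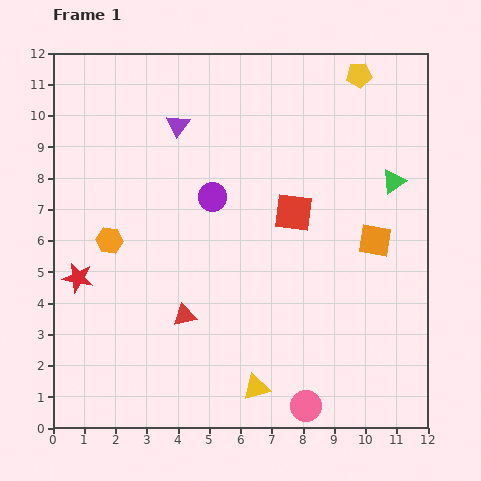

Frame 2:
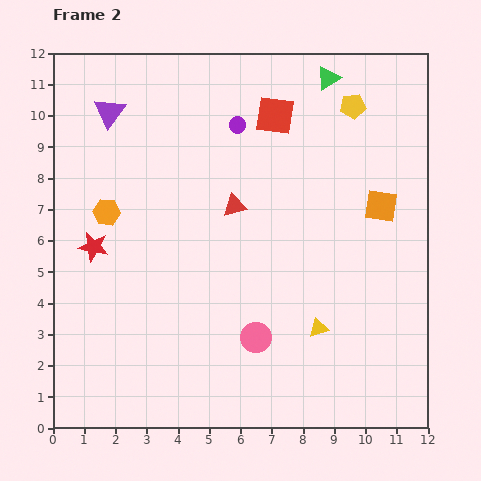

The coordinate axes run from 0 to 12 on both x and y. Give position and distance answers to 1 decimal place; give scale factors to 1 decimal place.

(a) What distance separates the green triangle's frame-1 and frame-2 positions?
3.9

The green triangle moved from (10.9, 7.9) to (8.8, 11.2), a distance of √(2.1² + 3.3²) ≈ 3.9.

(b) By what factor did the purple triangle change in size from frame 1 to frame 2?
1.3×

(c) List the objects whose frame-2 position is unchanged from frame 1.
none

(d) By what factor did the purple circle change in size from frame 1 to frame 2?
0.6×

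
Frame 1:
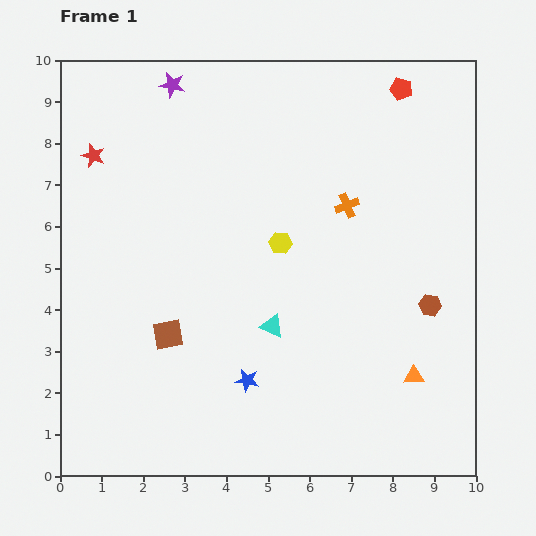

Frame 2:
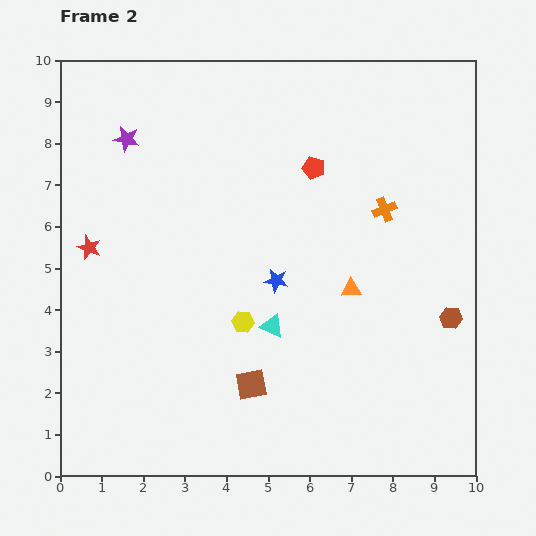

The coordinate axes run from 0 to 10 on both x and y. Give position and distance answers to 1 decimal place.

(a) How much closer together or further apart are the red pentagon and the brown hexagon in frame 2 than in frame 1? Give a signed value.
-0.3

Distance in frame 1: 5.2. Distance in frame 2: 4.9.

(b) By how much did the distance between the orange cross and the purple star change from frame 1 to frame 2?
+1.3

Distance in frame 1: 5.1. Distance in frame 2: 6.4.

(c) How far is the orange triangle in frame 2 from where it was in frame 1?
2.6

The orange triangle moved from (8.5, 2.4) to (7.0, 4.5), a distance of √(1.5² + 2.1²) ≈ 2.6.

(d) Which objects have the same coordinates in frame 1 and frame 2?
the cyan triangle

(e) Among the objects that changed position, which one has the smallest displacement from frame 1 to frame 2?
the brown hexagon

(moved 0.6)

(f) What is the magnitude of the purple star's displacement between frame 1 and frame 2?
1.7

The purple star moved from (2.7, 9.4) to (1.6, 8.1), a distance of √(1.1² + 1.3²) ≈ 1.7.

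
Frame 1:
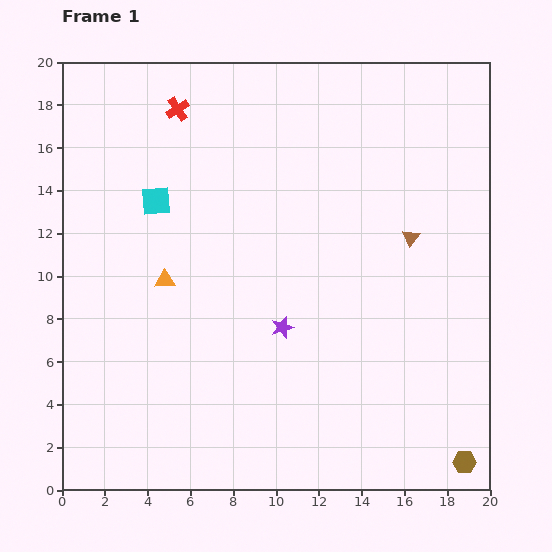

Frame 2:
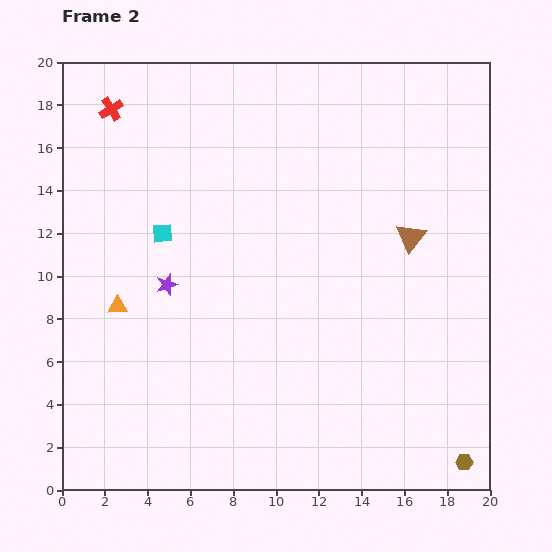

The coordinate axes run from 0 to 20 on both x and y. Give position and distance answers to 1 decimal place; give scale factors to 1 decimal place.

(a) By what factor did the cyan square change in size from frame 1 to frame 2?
0.7×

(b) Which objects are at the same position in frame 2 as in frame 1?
the brown triangle, the brown hexagon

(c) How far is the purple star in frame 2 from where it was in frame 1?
5.8

The purple star moved from (10.3, 7.6) to (4.9, 9.6), a distance of √(5.4² + 2.0²) ≈ 5.8.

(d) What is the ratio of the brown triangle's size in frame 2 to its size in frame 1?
1.7×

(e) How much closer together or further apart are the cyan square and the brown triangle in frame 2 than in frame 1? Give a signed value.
-0.4

Distance in frame 1: 12.0. Distance in frame 2: 11.6.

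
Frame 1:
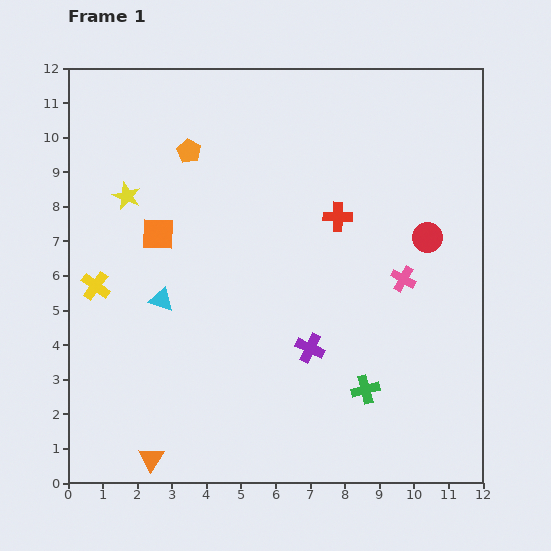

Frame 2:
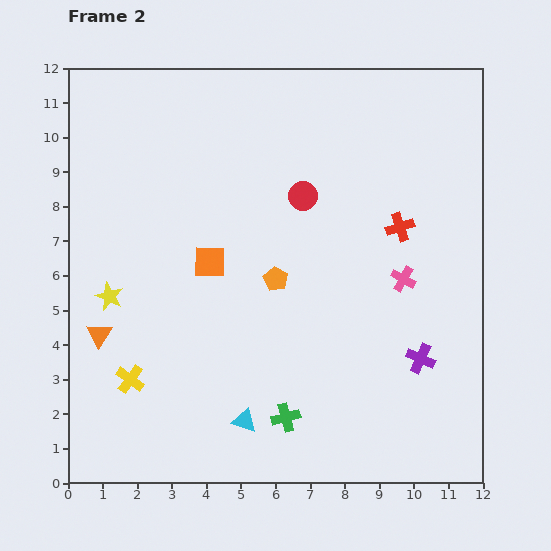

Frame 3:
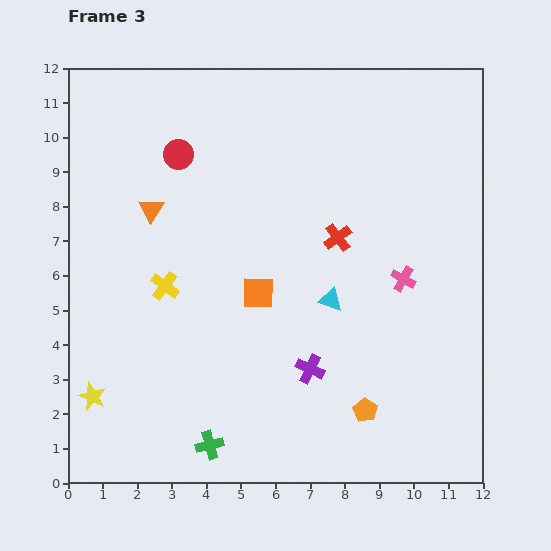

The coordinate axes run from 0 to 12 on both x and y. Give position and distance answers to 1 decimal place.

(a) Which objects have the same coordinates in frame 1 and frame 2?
the pink cross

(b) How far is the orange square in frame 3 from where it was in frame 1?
3.4

The orange square moved from (2.6, 7.2) to (5.5, 5.5), a distance of √(2.9² + 1.7²) ≈ 3.4.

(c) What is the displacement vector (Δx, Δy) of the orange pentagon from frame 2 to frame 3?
(2.6, -3.8)

The orange pentagon was at (6.0, 5.9) in frame 2 and (8.6, 2.1) in frame 3.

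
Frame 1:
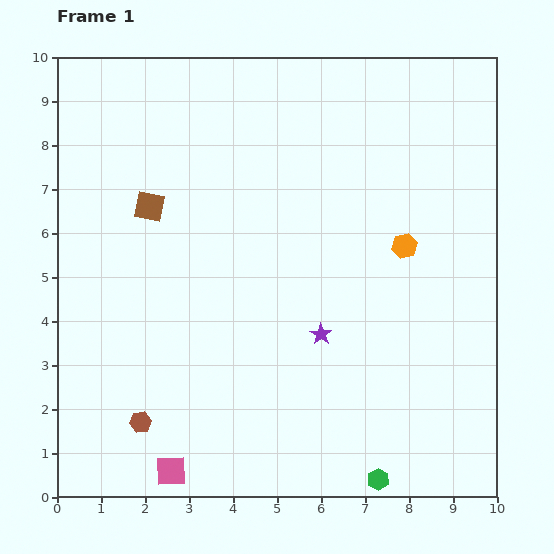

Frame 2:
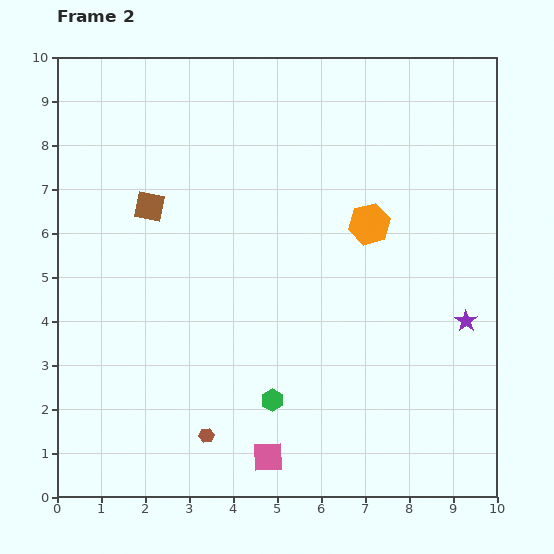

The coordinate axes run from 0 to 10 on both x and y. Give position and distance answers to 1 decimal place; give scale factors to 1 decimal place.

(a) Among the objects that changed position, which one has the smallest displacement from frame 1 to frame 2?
the orange hexagon

(moved 0.9)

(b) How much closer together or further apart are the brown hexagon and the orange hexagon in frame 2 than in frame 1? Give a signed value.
-1.1

Distance in frame 1: 7.2. Distance in frame 2: 6.1.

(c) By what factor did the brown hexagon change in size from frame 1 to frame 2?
0.7×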